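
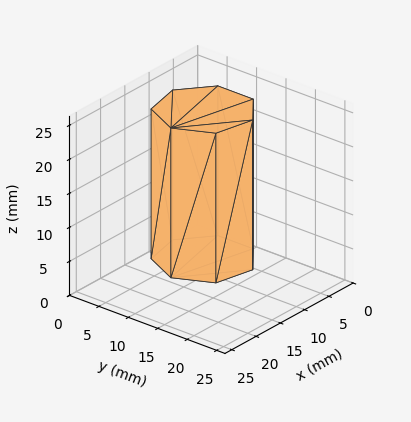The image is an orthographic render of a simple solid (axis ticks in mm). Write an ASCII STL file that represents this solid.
Reading the render: the shape is a regular 7-sided prism (a cylinder approximated with 7 flat sides), circumscribed radius ≈ 7 mm, height ≈ 22 mm (dimensions read to the nearest mm from the axis ticks). For the STL, each face is triangulated and given an outward normal.

solid part
  facet normal 0.0000 0.0000 -1.0000
    outer loop
      vertex 5.4 13.8 0.0
      vertex 11.4 12.5 0.0
      vertex 14.0 7.0 0.0
    endloop
  endfacet
  facet normal 0.0000 0.0000 -1.0000
    outer loop
      vertex 0.7 10.0 0.0
      vertex 5.4 13.8 0.0
      vertex 14.0 7.0 0.0
    endloop
  endfacet
  facet normal 0.0000 0.0000 -1.0000
    outer loop
      vertex 0.7 4.0 0.0
      vertex 0.7 10.0 0.0
      vertex 14.0 7.0 0.0
    endloop
  endfacet
  facet normal 0.0000 0.0000 -1.0000
    outer loop
      vertex 5.4 0.2 0.0
      vertex 0.7 4.0 0.0
      vertex 14.0 7.0 0.0
    endloop
  endfacet
  facet normal 0.0000 0.0000 -1.0000
    outer loop
      vertex 11.4 1.5 0.0
      vertex 5.4 0.2 0.0
      vertex 14.0 7.0 0.0
    endloop
  endfacet
  facet normal 0.0000 0.0000 1.0000
    outer loop
      vertex 14.0 7.0 22.0
      vertex 11.4 12.5 22.0
      vertex 5.4 13.8 22.0
    endloop
  endfacet
  facet normal 0.0000 0.0000 1.0000
    outer loop
      vertex 14.0 7.0 22.0
      vertex 5.4 13.8 22.0
      vertex 0.7 10.0 22.0
    endloop
  endfacet
  facet normal 0.0000 0.0000 1.0000
    outer loop
      vertex 14.0 7.0 22.0
      vertex 0.7 10.0 22.0
      vertex 0.7 4.0 22.0
    endloop
  endfacet
  facet normal 0.0000 0.0000 1.0000
    outer loop
      vertex 14.0 7.0 22.0
      vertex 0.7 4.0 22.0
      vertex 5.4 0.2 22.0
    endloop
  endfacet
  facet normal 0.0000 0.0000 1.0000
    outer loop
      vertex 14.0 7.0 22.0
      vertex 5.4 0.2 22.0
      vertex 11.4 1.5 22.0
    endloop
  endfacet
  facet normal 0.9041 0.4274 0.0000
    outer loop
      vertex 14.0 7.0 0.0
      vertex 11.4 12.5 0.0
      vertex 11.4 12.5 22.0
    endloop
  endfacet
  facet normal 0.9041 0.4274 0.0000
    outer loop
      vertex 14.0 7.0 0.0
      vertex 11.4 12.5 22.0
      vertex 14.0 7.0 22.0
    endloop
  endfacet
  facet normal 0.2118 0.9773 0.0000
    outer loop
      vertex 11.4 12.5 0.0
      vertex 5.4 13.8 0.0
      vertex 5.4 13.8 22.0
    endloop
  endfacet
  facet normal 0.2118 0.9773 0.0000
    outer loop
      vertex 11.4 12.5 0.0
      vertex 5.4 13.8 22.0
      vertex 11.4 12.5 22.0
    endloop
  endfacet
  facet normal -0.6287 0.7776 0.0000
    outer loop
      vertex 5.4 13.8 0.0
      vertex 0.7 10.0 0.0
      vertex 0.7 10.0 22.0
    endloop
  endfacet
  facet normal -0.6287 0.7776 0.0000
    outer loop
      vertex 5.4 13.8 0.0
      vertex 0.7 10.0 22.0
      vertex 5.4 13.8 22.0
    endloop
  endfacet
  facet normal -1.0000 0.0000 0.0000
    outer loop
      vertex 0.7 10.0 0.0
      vertex 0.7 4.0 0.0
      vertex 0.7 4.0 22.0
    endloop
  endfacet
  facet normal -1.0000 0.0000 0.0000
    outer loop
      vertex 0.7 10.0 0.0
      vertex 0.7 4.0 22.0
      vertex 0.7 10.0 22.0
    endloop
  endfacet
  facet normal -0.6287 -0.7776 0.0000
    outer loop
      vertex 0.7 4.0 0.0
      vertex 5.4 0.2 0.0
      vertex 5.4 0.2 22.0
    endloop
  endfacet
  facet normal -0.6287 -0.7776 0.0000
    outer loop
      vertex 0.7 4.0 0.0
      vertex 5.4 0.2 22.0
      vertex 0.7 4.0 22.0
    endloop
  endfacet
  facet normal 0.2118 -0.9773 0.0000
    outer loop
      vertex 5.4 0.2 0.0
      vertex 11.4 1.5 0.0
      vertex 11.4 1.5 22.0
    endloop
  endfacet
  facet normal 0.2118 -0.9773 0.0000
    outer loop
      vertex 5.4 0.2 0.0
      vertex 11.4 1.5 22.0
      vertex 5.4 0.2 22.0
    endloop
  endfacet
  facet normal 0.9041 -0.4274 0.0000
    outer loop
      vertex 11.4 1.5 0.0
      vertex 14.0 7.0 0.0
      vertex 14.0 7.0 22.0
    endloop
  endfacet
  facet normal 0.9041 -0.4274 0.0000
    outer loop
      vertex 11.4 1.5 0.0
      vertex 14.0 7.0 22.0
      vertex 11.4 1.5 22.0
    endloop
  endfacet
endsolid part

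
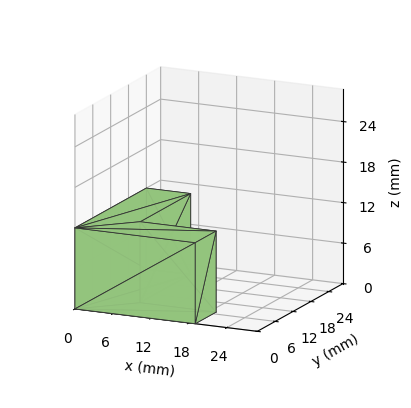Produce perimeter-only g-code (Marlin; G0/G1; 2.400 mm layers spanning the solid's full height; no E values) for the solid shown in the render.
Reading the render: the shape is an L-shaped prism: outer 19 × 24 mm, arm thicknesses ≈ 7 mm (horizontal) and 7 mm (vertical), extruded 12 mm in z (dimensions read to the nearest mm from the axis ticks). For the g-code, the solid's height is divided into equal slices at the stated Δz and each level perimeter traced with G1 moves after a G0 lift.

; perimeter-only toolpath
G21 ; units = mm
G90 ; absolute positioning
G28 ; home
; layer 1
G0 Z2.400
G0 X0.000 Y0.000
G1 X19.000 Y0.000
G1 X19.000 Y7.000
G1 X7.000 Y7.000
G1 X7.000 Y24.000
G1 X0.000 Y24.000
G1 X0.000 Y0.000
; layer 2
G0 Z4.800
G0 X0.000 Y0.000
G1 X19.000 Y0.000
G1 X19.000 Y7.000
G1 X7.000 Y7.000
G1 X7.000 Y24.000
G1 X0.000 Y24.000
G1 X0.000 Y0.000
; layer 3
G0 Z7.200
G0 X0.000 Y0.000
G1 X19.000 Y0.000
G1 X19.000 Y7.000
G1 X7.000 Y7.000
G1 X7.000 Y24.000
G1 X0.000 Y24.000
G1 X0.000 Y0.000
; layer 4
G0 Z9.600
G0 X0.000 Y0.000
G1 X19.000 Y0.000
G1 X19.000 Y7.000
G1 X7.000 Y7.000
G1 X7.000 Y24.000
G1 X0.000 Y24.000
G1 X0.000 Y0.000
; layer 5
G0 Z12.000
G0 X0.000 Y0.000
G1 X19.000 Y0.000
G1 X19.000 Y7.000
G1 X7.000 Y7.000
G1 X7.000 Y24.000
G1 X0.000 Y24.000
G1 X0.000 Y0.000
M2 ; end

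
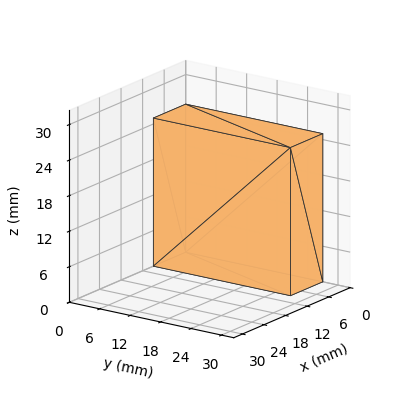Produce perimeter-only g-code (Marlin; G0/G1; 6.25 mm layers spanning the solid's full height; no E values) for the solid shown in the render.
Reading the render: the shape is a rectangular box, roughly 9 × 27 mm footprint and 25 mm tall (dimensions read to the nearest mm from the axis ticks). For the g-code, the solid's height is divided into equal slices at the stated Δz and each level perimeter traced with G1 moves after a G0 lift.

; perimeter-only toolpath
G21 ; units = mm
G90 ; absolute positioning
G28 ; home
; layer 1
G0 Z6.25
G0 X0.00 Y0.00
G1 X9.00 Y0.00
G1 X9.00 Y27.00
G1 X0.00 Y27.00
G1 X0.00 Y0.00
; layer 2
G0 Z12.50
G0 X0.00 Y0.00
G1 X9.00 Y0.00
G1 X9.00 Y27.00
G1 X0.00 Y27.00
G1 X0.00 Y0.00
; layer 3
G0 Z18.75
G0 X0.00 Y0.00
G1 X9.00 Y0.00
G1 X9.00 Y27.00
G1 X0.00 Y27.00
G1 X0.00 Y0.00
; layer 4
G0 Z25.00
G0 X0.00 Y0.00
G1 X9.00 Y0.00
G1 X9.00 Y27.00
G1 X0.00 Y27.00
G1 X0.00 Y0.00
M2 ; end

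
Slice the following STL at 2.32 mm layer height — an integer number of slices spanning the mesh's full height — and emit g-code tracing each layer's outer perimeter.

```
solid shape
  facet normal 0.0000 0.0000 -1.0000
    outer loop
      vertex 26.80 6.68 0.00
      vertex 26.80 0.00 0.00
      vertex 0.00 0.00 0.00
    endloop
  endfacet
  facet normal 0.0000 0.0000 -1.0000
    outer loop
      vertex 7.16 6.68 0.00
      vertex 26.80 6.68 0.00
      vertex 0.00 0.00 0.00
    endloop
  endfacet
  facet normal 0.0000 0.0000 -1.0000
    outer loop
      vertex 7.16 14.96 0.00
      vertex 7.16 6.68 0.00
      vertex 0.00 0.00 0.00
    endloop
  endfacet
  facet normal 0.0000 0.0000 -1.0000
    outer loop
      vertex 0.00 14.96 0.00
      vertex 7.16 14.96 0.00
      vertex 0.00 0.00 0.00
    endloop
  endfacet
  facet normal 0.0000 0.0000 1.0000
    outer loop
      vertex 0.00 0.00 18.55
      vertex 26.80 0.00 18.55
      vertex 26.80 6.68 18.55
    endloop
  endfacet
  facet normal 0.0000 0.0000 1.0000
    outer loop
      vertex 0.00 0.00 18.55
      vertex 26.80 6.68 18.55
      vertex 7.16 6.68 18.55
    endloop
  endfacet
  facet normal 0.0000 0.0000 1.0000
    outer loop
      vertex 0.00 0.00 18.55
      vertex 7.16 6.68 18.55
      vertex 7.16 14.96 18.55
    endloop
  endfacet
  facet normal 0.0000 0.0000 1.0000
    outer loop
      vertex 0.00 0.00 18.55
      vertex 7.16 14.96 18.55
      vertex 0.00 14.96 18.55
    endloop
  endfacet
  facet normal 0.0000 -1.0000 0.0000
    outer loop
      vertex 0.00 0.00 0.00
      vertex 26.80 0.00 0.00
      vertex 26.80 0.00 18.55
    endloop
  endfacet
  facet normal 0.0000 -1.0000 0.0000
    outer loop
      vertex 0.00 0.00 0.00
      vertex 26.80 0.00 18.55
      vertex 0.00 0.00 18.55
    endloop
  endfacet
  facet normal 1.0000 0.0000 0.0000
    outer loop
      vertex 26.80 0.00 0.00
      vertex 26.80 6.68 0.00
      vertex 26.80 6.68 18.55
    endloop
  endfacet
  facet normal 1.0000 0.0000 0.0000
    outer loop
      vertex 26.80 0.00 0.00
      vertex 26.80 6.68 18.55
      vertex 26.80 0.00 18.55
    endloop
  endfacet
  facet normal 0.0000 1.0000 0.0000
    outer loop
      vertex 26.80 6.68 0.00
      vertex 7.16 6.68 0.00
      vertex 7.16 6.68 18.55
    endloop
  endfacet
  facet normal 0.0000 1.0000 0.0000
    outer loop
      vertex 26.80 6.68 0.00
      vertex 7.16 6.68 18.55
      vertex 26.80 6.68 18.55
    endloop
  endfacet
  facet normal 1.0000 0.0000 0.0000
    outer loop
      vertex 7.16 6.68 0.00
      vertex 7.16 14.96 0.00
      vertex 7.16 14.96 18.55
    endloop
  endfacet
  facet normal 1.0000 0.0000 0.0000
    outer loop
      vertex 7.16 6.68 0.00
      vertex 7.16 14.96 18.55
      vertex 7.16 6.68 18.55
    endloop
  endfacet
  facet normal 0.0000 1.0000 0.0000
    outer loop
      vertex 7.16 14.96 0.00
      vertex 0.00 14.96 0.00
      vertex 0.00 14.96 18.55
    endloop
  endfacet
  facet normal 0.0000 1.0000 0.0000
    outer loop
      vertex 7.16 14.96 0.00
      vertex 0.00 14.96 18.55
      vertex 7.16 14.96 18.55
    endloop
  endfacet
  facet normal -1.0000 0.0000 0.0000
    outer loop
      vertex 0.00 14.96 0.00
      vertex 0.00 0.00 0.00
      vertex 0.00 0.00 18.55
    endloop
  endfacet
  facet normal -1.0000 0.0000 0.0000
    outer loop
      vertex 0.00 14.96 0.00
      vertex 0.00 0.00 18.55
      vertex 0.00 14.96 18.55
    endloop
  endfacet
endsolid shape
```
; perimeter-only toolpath
G21 ; units = mm
G90 ; absolute positioning
G28 ; home
; layer 1
G0 Z2.32
G0 X0.00 Y0.00
G1 X26.80 Y0.00
G1 X26.80 Y6.68
G1 X7.16 Y6.68
G1 X7.16 Y14.96
G1 X0.00 Y14.96
G1 X0.00 Y0.00
; layer 2
G0 Z4.64
G0 X0.00 Y0.00
G1 X26.80 Y0.00
G1 X26.80 Y6.68
G1 X7.16 Y6.68
G1 X7.16 Y14.96
G1 X0.00 Y14.96
G1 X0.00 Y0.00
; layer 3
G0 Z6.96
G0 X0.00 Y0.00
G1 X26.80 Y0.00
G1 X26.80 Y6.68
G1 X7.16 Y6.68
G1 X7.16 Y14.96
G1 X0.00 Y14.96
G1 X0.00 Y0.00
; layer 4
G0 Z9.28
G0 X0.00 Y0.00
G1 X26.80 Y0.00
G1 X26.80 Y6.68
G1 X7.16 Y6.68
G1 X7.16 Y14.96
G1 X0.00 Y14.96
G1 X0.00 Y0.00
; layer 5
G0 Z11.59
G0 X0.00 Y0.00
G1 X26.80 Y0.00
G1 X26.80 Y6.68
G1 X7.16 Y6.68
G1 X7.16 Y14.96
G1 X0.00 Y14.96
G1 X0.00 Y0.00
; layer 6
G0 Z13.91
G0 X0.00 Y0.00
G1 X26.80 Y0.00
G1 X26.80 Y6.68
G1 X7.16 Y6.68
G1 X7.16 Y14.96
G1 X0.00 Y14.96
G1 X0.00 Y0.00
; layer 7
G0 Z16.23
G0 X0.00 Y0.00
G1 X26.80 Y0.00
G1 X26.80 Y6.68
G1 X7.16 Y6.68
G1 X7.16 Y14.96
G1 X0.00 Y14.96
G1 X0.00 Y0.00
; layer 8
G0 Z18.55
G0 X0.00 Y0.00
G1 X26.80 Y0.00
G1 X26.80 Y6.68
G1 X7.16 Y6.68
G1 X7.16 Y14.96
G1 X0.00 Y14.96
G1 X0.00 Y0.00
M2 ; end

The solid is an L-shaped prism: outer 26.8 × 15 mm, arm thicknesses ≈ 6.68 mm (horizontal) and 7.16 mm (vertical), extruded 18.6 mm in z. Slicing at Δz = 2.32 mm — 8 equal slices spanning the solid's height, so layer i sits at z = i·h/8 — gives 8 non-empty perimeters. Each is a 6-segment closed polygon; G0 lifts to the layer z and rapids to the start vertex, then G1 traces the edges.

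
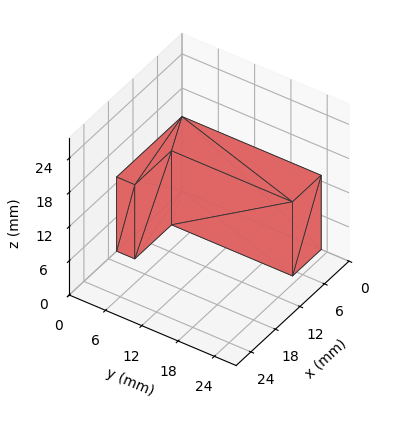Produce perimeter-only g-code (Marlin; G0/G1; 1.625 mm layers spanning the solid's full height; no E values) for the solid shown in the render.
Reading the render: the shape is an L-shaped prism: outer 16 × 23 mm, arm thicknesses ≈ 3 mm (horizontal) and 7 mm (vertical), extruded 13 mm in z (dimensions read to the nearest mm from the axis ticks). For the g-code, the solid's height is divided into equal slices at the stated Δz and each level perimeter traced with G1 moves after a G0 lift.

; perimeter-only toolpath
G21 ; units = mm
G90 ; absolute positioning
G28 ; home
; layer 1
G0 Z1.625
G0 X0.000 Y0.000
G1 X16.000 Y0.000
G1 X16.000 Y3.000
G1 X7.000 Y3.000
G1 X7.000 Y23.000
G1 X0.000 Y23.000
G1 X0.000 Y0.000
; layer 2
G0 Z3.250
G0 X0.000 Y0.000
G1 X16.000 Y0.000
G1 X16.000 Y3.000
G1 X7.000 Y3.000
G1 X7.000 Y23.000
G1 X0.000 Y23.000
G1 X0.000 Y0.000
; layer 3
G0 Z4.875
G0 X0.000 Y0.000
G1 X16.000 Y0.000
G1 X16.000 Y3.000
G1 X7.000 Y3.000
G1 X7.000 Y23.000
G1 X0.000 Y23.000
G1 X0.000 Y0.000
; layer 4
G0 Z6.500
G0 X0.000 Y0.000
G1 X16.000 Y0.000
G1 X16.000 Y3.000
G1 X7.000 Y3.000
G1 X7.000 Y23.000
G1 X0.000 Y23.000
G1 X0.000 Y0.000
; layer 5
G0 Z8.125
G0 X0.000 Y0.000
G1 X16.000 Y0.000
G1 X16.000 Y3.000
G1 X7.000 Y3.000
G1 X7.000 Y23.000
G1 X0.000 Y23.000
G1 X0.000 Y0.000
; layer 6
G0 Z9.750
G0 X0.000 Y0.000
G1 X16.000 Y0.000
G1 X16.000 Y3.000
G1 X7.000 Y3.000
G1 X7.000 Y23.000
G1 X0.000 Y23.000
G1 X0.000 Y0.000
; layer 7
G0 Z11.375
G0 X0.000 Y0.000
G1 X16.000 Y0.000
G1 X16.000 Y3.000
G1 X7.000 Y3.000
G1 X7.000 Y23.000
G1 X0.000 Y23.000
G1 X0.000 Y0.000
; layer 8
G0 Z13.000
G0 X0.000 Y0.000
G1 X16.000 Y0.000
G1 X16.000 Y3.000
G1 X7.000 Y3.000
G1 X7.000 Y23.000
G1 X0.000 Y23.000
G1 X0.000 Y0.000
M2 ; end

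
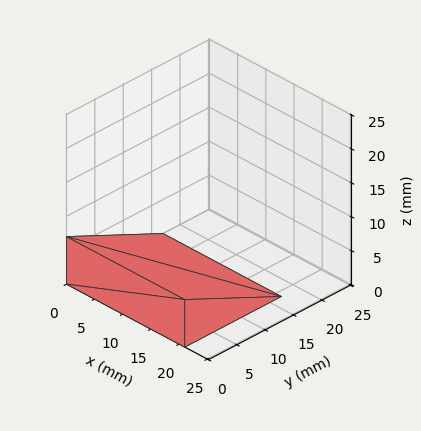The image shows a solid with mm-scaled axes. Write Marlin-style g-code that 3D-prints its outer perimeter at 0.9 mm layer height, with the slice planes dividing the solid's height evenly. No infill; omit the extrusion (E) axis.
Reading the render: the shape is a wedge (ramp): 21 × 17 mm base, rising to 7 mm along the y=0 edge and sloping linearly to z=0 at y=17 (dimensions read to the nearest mm from the axis ticks). For the g-code, the solid's height is divided into equal slices at the stated Δz and each level perimeter traced with G1 moves after a G0 lift.

; perimeter-only toolpath
G21 ; units = mm
G90 ; absolute positioning
G28 ; home
; layer 1
G0 Z0.9
G0 X0.0 Y0.0
G1 X21.0 Y0.0
G1 X21.0 Y14.9
G1 X0.0 Y14.9
G1 X0.0 Y0.0
; layer 2
G0 Z1.8
G0 X0.0 Y0.0
G1 X21.0 Y0.0
G1 X21.0 Y12.8
G1 X0.0 Y12.8
G1 X0.0 Y0.0
; layer 3
G0 Z2.6
G0 X0.0 Y0.0
G1 X21.0 Y0.0
G1 X21.0 Y10.6
G1 X0.0 Y10.6
G1 X0.0 Y0.0
; layer 4
G0 Z3.5
G0 X0.0 Y0.0
G1 X21.0 Y0.0
G1 X21.0 Y8.5
G1 X0.0 Y8.5
G1 X0.0 Y0.0
; layer 5
G0 Z4.4
G0 X0.0 Y0.0
G1 X21.0 Y0.0
G1 X21.0 Y6.4
G1 X0.0 Y6.4
G1 X0.0 Y0.0
; layer 6
G0 Z5.2
G0 X0.0 Y0.0
G1 X21.0 Y0.0
G1 X21.0 Y4.2
G1 X0.0 Y4.2
G1 X0.0 Y0.0
; layer 7
G0 Z6.1
G0 X0.0 Y0.0
G1 X21.0 Y0.0
G1 X21.0 Y2.1
G1 X0.0 Y2.1
G1 X0.0 Y0.0
M2 ; end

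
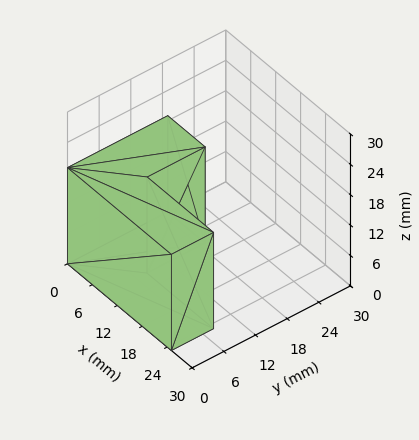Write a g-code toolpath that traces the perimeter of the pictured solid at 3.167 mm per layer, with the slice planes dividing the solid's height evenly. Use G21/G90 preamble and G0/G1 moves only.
Reading the render: the shape is an L-shaped prism: outer 25 × 19 mm, arm thicknesses ≈ 8 mm (horizontal) and 9 mm (vertical), extruded 19 mm in z (dimensions read to the nearest mm from the axis ticks). For the g-code, the solid's height is divided into equal slices at the stated Δz and each level perimeter traced with G1 moves after a G0 lift.

; perimeter-only toolpath
G21 ; units = mm
G90 ; absolute positioning
G28 ; home
; layer 1
G0 Z3.167
G0 X0.000 Y0.000
G1 X25.000 Y0.000
G1 X25.000 Y8.000
G1 X9.000 Y8.000
G1 X9.000 Y19.000
G1 X0.000 Y19.000
G1 X0.000 Y0.000
; layer 2
G0 Z6.333
G0 X0.000 Y0.000
G1 X25.000 Y0.000
G1 X25.000 Y8.000
G1 X9.000 Y8.000
G1 X9.000 Y19.000
G1 X0.000 Y19.000
G1 X0.000 Y0.000
; layer 3
G0 Z9.500
G0 X0.000 Y0.000
G1 X25.000 Y0.000
G1 X25.000 Y8.000
G1 X9.000 Y8.000
G1 X9.000 Y19.000
G1 X0.000 Y19.000
G1 X0.000 Y0.000
; layer 4
G0 Z12.667
G0 X0.000 Y0.000
G1 X25.000 Y0.000
G1 X25.000 Y8.000
G1 X9.000 Y8.000
G1 X9.000 Y19.000
G1 X0.000 Y19.000
G1 X0.000 Y0.000
; layer 5
G0 Z15.833
G0 X0.000 Y0.000
G1 X25.000 Y0.000
G1 X25.000 Y8.000
G1 X9.000 Y8.000
G1 X9.000 Y19.000
G1 X0.000 Y19.000
G1 X0.000 Y0.000
; layer 6
G0 Z19.000
G0 X0.000 Y0.000
G1 X25.000 Y0.000
G1 X25.000 Y8.000
G1 X9.000 Y8.000
G1 X9.000 Y19.000
G1 X0.000 Y19.000
G1 X0.000 Y0.000
M2 ; end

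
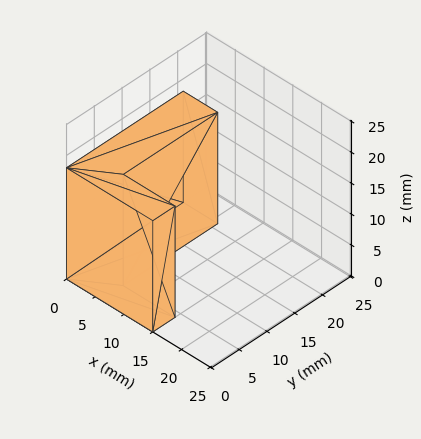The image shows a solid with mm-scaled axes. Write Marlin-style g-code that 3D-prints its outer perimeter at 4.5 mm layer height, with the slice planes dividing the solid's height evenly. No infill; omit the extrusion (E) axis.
Reading the render: the shape is an L-shaped prism: outer 15 × 21 mm, arm thicknesses ≈ 4 mm (horizontal) and 6 mm (vertical), extruded 18 mm in z (dimensions read to the nearest mm from the axis ticks). For the g-code, the solid's height is divided into equal slices at the stated Δz and each level perimeter traced with G1 moves after a G0 lift.

; perimeter-only toolpath
G21 ; units = mm
G90 ; absolute positioning
G28 ; home
; layer 1
G0 Z4.5
G0 X0.0 Y0.0
G1 X15.0 Y0.0
G1 X15.0 Y4.0
G1 X6.0 Y4.0
G1 X6.0 Y21.0
G1 X0.0 Y21.0
G1 X0.0 Y0.0
; layer 2
G0 Z9.0
G0 X0.0 Y0.0
G1 X15.0 Y0.0
G1 X15.0 Y4.0
G1 X6.0 Y4.0
G1 X6.0 Y21.0
G1 X0.0 Y21.0
G1 X0.0 Y0.0
; layer 3
G0 Z13.5
G0 X0.0 Y0.0
G1 X15.0 Y0.0
G1 X15.0 Y4.0
G1 X6.0 Y4.0
G1 X6.0 Y21.0
G1 X0.0 Y21.0
G1 X0.0 Y0.0
; layer 4
G0 Z18.0
G0 X0.0 Y0.0
G1 X15.0 Y0.0
G1 X15.0 Y4.0
G1 X6.0 Y4.0
G1 X6.0 Y21.0
G1 X0.0 Y21.0
G1 X0.0 Y0.0
M2 ; end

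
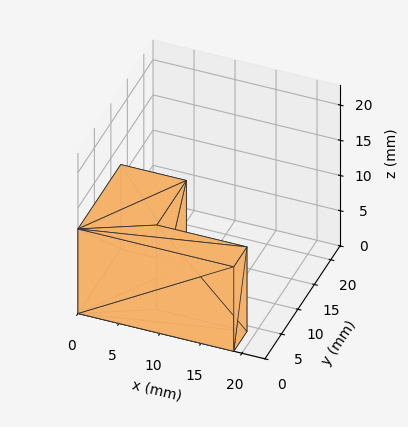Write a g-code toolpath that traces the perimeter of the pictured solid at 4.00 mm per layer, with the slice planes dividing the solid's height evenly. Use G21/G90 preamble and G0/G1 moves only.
Reading the render: the shape is an L-shaped prism: outer 19 × 13 mm, arm thicknesses ≈ 4 mm (horizontal) and 8 mm (vertical), extruded 12 mm in z (dimensions read to the nearest mm from the axis ticks). For the g-code, the solid's height is divided into equal slices at the stated Δz and each level perimeter traced with G1 moves after a G0 lift.

; perimeter-only toolpath
G21 ; units = mm
G90 ; absolute positioning
G28 ; home
; layer 1
G0 Z4.00
G0 X0.00 Y0.00
G1 X19.00 Y0.00
G1 X19.00 Y4.00
G1 X8.00 Y4.00
G1 X8.00 Y13.00
G1 X0.00 Y13.00
G1 X0.00 Y0.00
; layer 2
G0 Z8.00
G0 X0.00 Y0.00
G1 X19.00 Y0.00
G1 X19.00 Y4.00
G1 X8.00 Y4.00
G1 X8.00 Y13.00
G1 X0.00 Y13.00
G1 X0.00 Y0.00
; layer 3
G0 Z12.00
G0 X0.00 Y0.00
G1 X19.00 Y0.00
G1 X19.00 Y4.00
G1 X8.00 Y4.00
G1 X8.00 Y13.00
G1 X0.00 Y13.00
G1 X0.00 Y0.00
M2 ; end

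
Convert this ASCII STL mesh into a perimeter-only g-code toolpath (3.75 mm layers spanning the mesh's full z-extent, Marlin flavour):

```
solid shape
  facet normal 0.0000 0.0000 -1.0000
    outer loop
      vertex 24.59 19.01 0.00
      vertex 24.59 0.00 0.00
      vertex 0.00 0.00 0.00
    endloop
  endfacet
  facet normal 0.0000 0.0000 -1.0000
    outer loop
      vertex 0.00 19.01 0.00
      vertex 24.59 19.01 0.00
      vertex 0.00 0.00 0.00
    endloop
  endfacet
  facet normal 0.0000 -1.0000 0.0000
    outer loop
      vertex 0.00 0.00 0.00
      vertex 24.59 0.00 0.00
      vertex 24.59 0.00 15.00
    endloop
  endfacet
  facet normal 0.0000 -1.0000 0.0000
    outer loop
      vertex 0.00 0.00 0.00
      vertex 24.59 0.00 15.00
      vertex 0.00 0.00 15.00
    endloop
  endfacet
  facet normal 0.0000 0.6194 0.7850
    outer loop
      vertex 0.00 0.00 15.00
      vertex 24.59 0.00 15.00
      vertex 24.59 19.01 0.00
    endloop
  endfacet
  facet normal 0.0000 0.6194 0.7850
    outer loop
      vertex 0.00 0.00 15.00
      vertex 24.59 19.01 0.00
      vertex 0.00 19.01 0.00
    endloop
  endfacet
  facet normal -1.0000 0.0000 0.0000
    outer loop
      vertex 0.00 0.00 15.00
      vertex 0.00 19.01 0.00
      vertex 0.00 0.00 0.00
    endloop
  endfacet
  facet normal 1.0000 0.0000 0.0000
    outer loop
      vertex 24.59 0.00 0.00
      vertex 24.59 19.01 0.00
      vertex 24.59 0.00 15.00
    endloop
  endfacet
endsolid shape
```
; perimeter-only toolpath
G21 ; units = mm
G90 ; absolute positioning
G28 ; home
; layer 1
G0 Z3.75
G0 X0.00 Y0.00
G1 X24.59 Y0.00
G1 X24.59 Y14.26
G1 X0.00 Y14.26
G1 X0.00 Y0.00
; layer 2
G0 Z7.50
G0 X0.00 Y0.00
G1 X24.59 Y0.00
G1 X24.59 Y9.51
G1 X0.00 Y9.51
G1 X0.00 Y0.00
; layer 3
G0 Z11.25
G0 X0.00 Y0.00
G1 X24.59 Y0.00
G1 X24.59 Y4.75
G1 X0.00 Y4.75
G1 X0.00 Y0.00
M2 ; end

The solid is a wedge (ramp): 24.6 × 19 mm base, rising to 15 mm along the y=0 edge and sloping linearly to z=0 at y=19. Slicing at Δz = 3.75 mm — 4 equal slices spanning the solid's height, so layer i sits at z = i·h/4 — gives 3 non-empty perimeters. Each is a 4-segment closed polygon; G0 lifts to the layer z and rapids to the start vertex, then G1 traces the edges. The cross-section shrinks linearly with z (the slice at the apex is degenerate and omitted).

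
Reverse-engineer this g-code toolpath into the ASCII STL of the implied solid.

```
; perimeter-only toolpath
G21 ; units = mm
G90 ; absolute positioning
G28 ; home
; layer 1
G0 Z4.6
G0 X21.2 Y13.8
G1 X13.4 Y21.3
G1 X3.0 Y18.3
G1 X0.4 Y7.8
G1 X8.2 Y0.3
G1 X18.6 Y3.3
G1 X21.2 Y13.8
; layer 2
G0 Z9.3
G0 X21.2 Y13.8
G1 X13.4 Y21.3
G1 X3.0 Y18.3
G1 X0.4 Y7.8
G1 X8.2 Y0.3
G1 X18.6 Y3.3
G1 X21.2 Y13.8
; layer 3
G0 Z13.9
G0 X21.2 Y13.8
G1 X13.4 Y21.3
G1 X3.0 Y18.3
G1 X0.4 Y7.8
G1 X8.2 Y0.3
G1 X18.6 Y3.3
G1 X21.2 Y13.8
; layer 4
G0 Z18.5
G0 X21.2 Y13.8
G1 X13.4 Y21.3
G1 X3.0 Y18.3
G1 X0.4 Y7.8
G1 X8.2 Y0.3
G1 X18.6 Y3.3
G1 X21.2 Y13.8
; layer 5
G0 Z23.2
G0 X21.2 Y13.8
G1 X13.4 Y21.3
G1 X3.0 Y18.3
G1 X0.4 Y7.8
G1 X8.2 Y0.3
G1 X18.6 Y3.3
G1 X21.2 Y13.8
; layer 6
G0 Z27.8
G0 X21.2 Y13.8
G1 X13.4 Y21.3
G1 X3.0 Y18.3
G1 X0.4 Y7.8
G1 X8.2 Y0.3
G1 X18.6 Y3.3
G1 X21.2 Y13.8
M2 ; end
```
solid part
  facet normal 0.0000 0.0000 -1.0000
    outer loop
      vertex 3.0 18.3 0.0
      vertex 13.4 21.3 0.0
      vertex 21.2 13.8 0.0
    endloop
  endfacet
  facet normal 0.0000 0.0000 -1.0000
    outer loop
      vertex 0.4 7.8 0.0
      vertex 3.0 18.3 0.0
      vertex 21.2 13.8 0.0
    endloop
  endfacet
  facet normal 0.0000 0.0000 -1.0000
    outer loop
      vertex 8.2 0.3 0.0
      vertex 0.4 7.8 0.0
      vertex 21.2 13.8 0.0
    endloop
  endfacet
  facet normal 0.0000 0.0000 -1.0000
    outer loop
      vertex 18.6 3.3 0.0
      vertex 8.2 0.3 0.0
      vertex 21.2 13.8 0.0
    endloop
  endfacet
  facet normal 0.0000 0.0000 1.0000
    outer loop
      vertex 21.2 13.8 27.8
      vertex 13.4 21.3 27.8
      vertex 3.0 18.3 27.8
    endloop
  endfacet
  facet normal 0.0000 0.0000 1.0000
    outer loop
      vertex 21.2 13.8 27.8
      vertex 3.0 18.3 27.8
      vertex 0.4 7.8 27.8
    endloop
  endfacet
  facet normal 0.0000 0.0000 1.0000
    outer loop
      vertex 21.2 13.8 27.8
      vertex 0.4 7.8 27.8
      vertex 8.2 0.3 27.8
    endloop
  endfacet
  facet normal 0.0000 0.0000 1.0000
    outer loop
      vertex 21.2 13.8 27.8
      vertex 8.2 0.3 27.8
      vertex 18.6 3.3 27.8
    endloop
  endfacet
  facet normal 0.6931 0.7208 0.0000
    outer loop
      vertex 21.2 13.8 0.0
      vertex 13.4 21.3 0.0
      vertex 13.4 21.3 27.8
    endloop
  endfacet
  facet normal 0.6931 0.7208 0.0000
    outer loop
      vertex 21.2 13.8 0.0
      vertex 13.4 21.3 27.8
      vertex 21.2 13.8 27.8
    endloop
  endfacet
  facet normal -0.2772 0.9608 0.0000
    outer loop
      vertex 13.4 21.3 0.0
      vertex 3.0 18.3 0.0
      vertex 3.0 18.3 27.8
    endloop
  endfacet
  facet normal -0.2772 0.9608 0.0000
    outer loop
      vertex 13.4 21.3 0.0
      vertex 3.0 18.3 27.8
      vertex 13.4 21.3 27.8
    endloop
  endfacet
  facet normal -0.9707 0.2404 0.0000
    outer loop
      vertex 3.0 18.3 0.0
      vertex 0.4 7.8 0.0
      vertex 0.4 7.8 27.8
    endloop
  endfacet
  facet normal -0.9707 0.2404 0.0000
    outer loop
      vertex 3.0 18.3 0.0
      vertex 0.4 7.8 27.8
      vertex 3.0 18.3 27.8
    endloop
  endfacet
  facet normal -0.6931 -0.7208 0.0000
    outer loop
      vertex 0.4 7.8 0.0
      vertex 8.2 0.3 0.0
      vertex 8.2 0.3 27.8
    endloop
  endfacet
  facet normal -0.6931 -0.7208 0.0000
    outer loop
      vertex 0.4 7.8 0.0
      vertex 8.2 0.3 27.8
      vertex 0.4 7.8 27.8
    endloop
  endfacet
  facet normal 0.2772 -0.9608 0.0000
    outer loop
      vertex 8.2 0.3 0.0
      vertex 18.6 3.3 0.0
      vertex 18.6 3.3 27.8
    endloop
  endfacet
  facet normal 0.2772 -0.9608 0.0000
    outer loop
      vertex 8.2 0.3 0.0
      vertex 18.6 3.3 27.8
      vertex 8.2 0.3 27.8
    endloop
  endfacet
  facet normal 0.9707 -0.2404 0.0000
    outer loop
      vertex 18.6 3.3 0.0
      vertex 21.2 13.8 0.0
      vertex 21.2 13.8 27.8
    endloop
  endfacet
  facet normal 0.9707 -0.2404 0.0000
    outer loop
      vertex 18.6 3.3 0.0
      vertex 21.2 13.8 27.8
      vertex 18.6 3.3 27.8
    endloop
  endfacet
endsolid part

The G0 Z moves step by Δz≈4.6 mm. Every layer's G1 loop is the same polygon, so the solid is a straight extrusion of it from z=0 to z≈27.8. Closing with flat bottom and top caps and triangulating gives 20 facets — a regular 6-sided prism (a cylinder approximated with 6 flat sides), circumscribed radius ≈ 10.8 mm, height ≈ 27.8 mm.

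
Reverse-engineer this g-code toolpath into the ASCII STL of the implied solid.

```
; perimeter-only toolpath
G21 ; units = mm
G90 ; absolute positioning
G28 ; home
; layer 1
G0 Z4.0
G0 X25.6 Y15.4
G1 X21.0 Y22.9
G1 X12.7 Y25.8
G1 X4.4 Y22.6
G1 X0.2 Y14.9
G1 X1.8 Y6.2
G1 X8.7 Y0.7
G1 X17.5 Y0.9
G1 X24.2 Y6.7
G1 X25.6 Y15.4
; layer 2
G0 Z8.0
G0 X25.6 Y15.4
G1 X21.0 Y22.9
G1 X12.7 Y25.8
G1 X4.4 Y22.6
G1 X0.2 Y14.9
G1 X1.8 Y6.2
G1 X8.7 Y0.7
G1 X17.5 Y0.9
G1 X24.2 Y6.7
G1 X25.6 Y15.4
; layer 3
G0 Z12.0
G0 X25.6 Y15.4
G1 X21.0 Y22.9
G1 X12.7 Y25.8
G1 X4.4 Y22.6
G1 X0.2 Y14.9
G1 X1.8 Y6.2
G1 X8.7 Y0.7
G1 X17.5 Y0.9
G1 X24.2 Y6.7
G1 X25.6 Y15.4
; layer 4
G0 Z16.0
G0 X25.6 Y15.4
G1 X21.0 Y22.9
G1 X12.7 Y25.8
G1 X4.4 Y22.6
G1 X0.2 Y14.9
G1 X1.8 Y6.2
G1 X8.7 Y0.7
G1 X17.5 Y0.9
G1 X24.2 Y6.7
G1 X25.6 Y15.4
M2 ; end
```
solid part
  facet normal 0.0000 0.0000 -1.0000
    outer loop
      vertex 12.7 25.8 0.0
      vertex 21.0 22.9 0.0
      vertex 25.6 15.4 0.0
    endloop
  endfacet
  facet normal 0.0000 0.0000 -1.0000
    outer loop
      vertex 4.4 22.6 0.0
      vertex 12.7 25.8 0.0
      vertex 25.6 15.4 0.0
    endloop
  endfacet
  facet normal 0.0000 0.0000 -1.0000
    outer loop
      vertex 0.2 14.9 0.0
      vertex 4.4 22.6 0.0
      vertex 25.6 15.4 0.0
    endloop
  endfacet
  facet normal 0.0000 0.0000 -1.0000
    outer loop
      vertex 1.8 6.2 0.0
      vertex 0.2 14.9 0.0
      vertex 25.6 15.4 0.0
    endloop
  endfacet
  facet normal 0.0000 0.0000 -1.0000
    outer loop
      vertex 8.7 0.7 0.0
      vertex 1.8 6.2 0.0
      vertex 25.6 15.4 0.0
    endloop
  endfacet
  facet normal 0.0000 0.0000 -1.0000
    outer loop
      vertex 17.5 0.9 0.0
      vertex 8.7 0.7 0.0
      vertex 25.6 15.4 0.0
    endloop
  endfacet
  facet normal 0.0000 0.0000 -1.0000
    outer loop
      vertex 24.2 6.7 0.0
      vertex 17.5 0.9 0.0
      vertex 25.6 15.4 0.0
    endloop
  endfacet
  facet normal 0.0000 0.0000 1.0000
    outer loop
      vertex 25.6 15.4 16.0
      vertex 21.0 22.9 16.0
      vertex 12.7 25.8 16.0
    endloop
  endfacet
  facet normal 0.0000 0.0000 1.0000
    outer loop
      vertex 25.6 15.4 16.0
      vertex 12.7 25.8 16.0
      vertex 4.4 22.6 16.0
    endloop
  endfacet
  facet normal 0.0000 0.0000 1.0000
    outer loop
      vertex 25.6 15.4 16.0
      vertex 4.4 22.6 16.0
      vertex 0.2 14.9 16.0
    endloop
  endfacet
  facet normal 0.0000 0.0000 1.0000
    outer loop
      vertex 25.6 15.4 16.0
      vertex 0.2 14.9 16.0
      vertex 1.8 6.2 16.0
    endloop
  endfacet
  facet normal 0.0000 0.0000 1.0000
    outer loop
      vertex 25.6 15.4 16.0
      vertex 1.8 6.2 16.0
      vertex 8.7 0.7 16.0
    endloop
  endfacet
  facet normal 0.0000 0.0000 1.0000
    outer loop
      vertex 25.6 15.4 16.0
      vertex 8.7 0.7 16.0
      vertex 17.5 0.9 16.0
    endloop
  endfacet
  facet normal 0.0000 0.0000 1.0000
    outer loop
      vertex 25.6 15.4 16.0
      vertex 17.5 0.9 16.0
      vertex 24.2 6.7 16.0
    endloop
  endfacet
  facet normal 0.8524 0.5228 0.0000
    outer loop
      vertex 25.6 15.4 0.0
      vertex 21.0 22.9 0.0
      vertex 21.0 22.9 16.0
    endloop
  endfacet
  facet normal 0.8524 0.5228 0.0000
    outer loop
      vertex 25.6 15.4 0.0
      vertex 21.0 22.9 16.0
      vertex 25.6 15.4 16.0
    endloop
  endfacet
  facet normal 0.3298 0.9440 0.0000
    outer loop
      vertex 21.0 22.9 0.0
      vertex 12.7 25.8 0.0
      vertex 12.7 25.8 16.0
    endloop
  endfacet
  facet normal 0.3298 0.9440 0.0000
    outer loop
      vertex 21.0 22.9 0.0
      vertex 12.7 25.8 16.0
      vertex 21.0 22.9 16.0
    endloop
  endfacet
  facet normal -0.3597 0.9331 0.0000
    outer loop
      vertex 12.7 25.8 0.0
      vertex 4.4 22.6 0.0
      vertex 4.4 22.6 16.0
    endloop
  endfacet
  facet normal -0.3597 0.9331 0.0000
    outer loop
      vertex 12.7 25.8 0.0
      vertex 4.4 22.6 16.0
      vertex 12.7 25.8 16.0
    endloop
  endfacet
  facet normal -0.8779 0.4789 0.0000
    outer loop
      vertex 4.4 22.6 0.0
      vertex 0.2 14.9 0.0
      vertex 0.2 14.9 16.0
    endloop
  endfacet
  facet normal -0.8779 0.4789 0.0000
    outer loop
      vertex 4.4 22.6 0.0
      vertex 0.2 14.9 16.0
      vertex 4.4 22.6 16.0
    endloop
  endfacet
  facet normal -0.9835 -0.1809 0.0000
    outer loop
      vertex 0.2 14.9 0.0
      vertex 1.8 6.2 0.0
      vertex 1.8 6.2 16.0
    endloop
  endfacet
  facet normal -0.9835 -0.1809 0.0000
    outer loop
      vertex 0.2 14.9 0.0
      vertex 1.8 6.2 16.0
      vertex 0.2 14.9 16.0
    endloop
  endfacet
  facet normal -0.6233 -0.7820 0.0000
    outer loop
      vertex 1.8 6.2 0.0
      vertex 8.7 0.7 0.0
      vertex 8.7 0.7 16.0
    endloop
  endfacet
  facet normal -0.6233 -0.7820 0.0000
    outer loop
      vertex 1.8 6.2 0.0
      vertex 8.7 0.7 16.0
      vertex 1.8 6.2 16.0
    endloop
  endfacet
  facet normal 0.0227 -0.9997 0.0000
    outer loop
      vertex 8.7 0.7 0.0
      vertex 17.5 0.9 0.0
      vertex 17.5 0.9 16.0
    endloop
  endfacet
  facet normal 0.0227 -0.9997 0.0000
    outer loop
      vertex 8.7 0.7 0.0
      vertex 17.5 0.9 16.0
      vertex 8.7 0.7 16.0
    endloop
  endfacet
  facet normal 0.6545 -0.7561 0.0000
    outer loop
      vertex 17.5 0.9 0.0
      vertex 24.2 6.7 0.0
      vertex 24.2 6.7 16.0
    endloop
  endfacet
  facet normal 0.6545 -0.7561 0.0000
    outer loop
      vertex 17.5 0.9 0.0
      vertex 24.2 6.7 16.0
      vertex 17.5 0.9 16.0
    endloop
  endfacet
  facet normal 0.9873 -0.1589 0.0000
    outer loop
      vertex 24.2 6.7 0.0
      vertex 25.6 15.4 0.0
      vertex 25.6 15.4 16.0
    endloop
  endfacet
  facet normal 0.9873 -0.1589 0.0000
    outer loop
      vertex 24.2 6.7 0.0
      vertex 25.6 15.4 16.0
      vertex 24.2 6.7 16.0
    endloop
  endfacet
endsolid part

The G0 Z moves step by Δz≈4.0 mm. Every layer's G1 loop is the same polygon, so the solid is a straight extrusion of it from z=0 to z≈16. Closing with flat bottom and top caps and triangulating gives 32 facets — a regular 9-sided prism (a cylinder approximated with 9 flat sides), circumscribed radius ≈ 12.9 mm, height ≈ 16 mm.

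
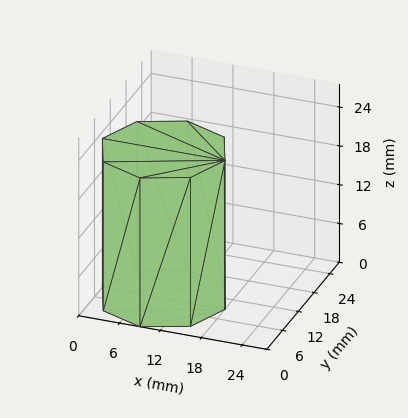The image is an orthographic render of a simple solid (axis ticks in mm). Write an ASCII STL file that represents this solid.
Reading the render: the shape is a regular 8-sided prism (a cylinder approximated with 8 flat sides), circumscribed radius ≈ 9 mm, height ≈ 23 mm (dimensions read to the nearest mm from the axis ticks). For the STL, each face is triangulated and given an outward normal.

solid part
  facet normal 0.0000 0.0000 -1.0000
    outer loop
      vertex 9.0 18.0 0.0
      vertex 15.4 15.4 0.0
      vertex 18.0 9.0 0.0
    endloop
  endfacet
  facet normal 0.0000 0.0000 -1.0000
    outer loop
      vertex 2.6 15.4 0.0
      vertex 9.0 18.0 0.0
      vertex 18.0 9.0 0.0
    endloop
  endfacet
  facet normal 0.0000 0.0000 -1.0000
    outer loop
      vertex 0.0 9.0 0.0
      vertex 2.6 15.4 0.0
      vertex 18.0 9.0 0.0
    endloop
  endfacet
  facet normal 0.0000 0.0000 -1.0000
    outer loop
      vertex 2.6 2.6 0.0
      vertex 0.0 9.0 0.0
      vertex 18.0 9.0 0.0
    endloop
  endfacet
  facet normal 0.0000 0.0000 -1.0000
    outer loop
      vertex 9.0 0.0 0.0
      vertex 2.6 2.6 0.0
      vertex 18.0 9.0 0.0
    endloop
  endfacet
  facet normal 0.0000 0.0000 -1.0000
    outer loop
      vertex 15.4 2.6 0.0
      vertex 9.0 0.0 0.0
      vertex 18.0 9.0 0.0
    endloop
  endfacet
  facet normal 0.0000 0.0000 1.0000
    outer loop
      vertex 18.0 9.0 23.0
      vertex 15.4 15.4 23.0
      vertex 9.0 18.0 23.0
    endloop
  endfacet
  facet normal 0.0000 0.0000 1.0000
    outer loop
      vertex 18.0 9.0 23.0
      vertex 9.0 18.0 23.0
      vertex 2.6 15.4 23.0
    endloop
  endfacet
  facet normal 0.0000 0.0000 1.0000
    outer loop
      vertex 18.0 9.0 23.0
      vertex 2.6 15.4 23.0
      vertex 0.0 9.0 23.0
    endloop
  endfacet
  facet normal 0.0000 0.0000 1.0000
    outer loop
      vertex 18.0 9.0 23.0
      vertex 0.0 9.0 23.0
      vertex 2.6 2.6 23.0
    endloop
  endfacet
  facet normal 0.0000 0.0000 1.0000
    outer loop
      vertex 18.0 9.0 23.0
      vertex 2.6 2.6 23.0
      vertex 9.0 0.0 23.0
    endloop
  endfacet
  facet normal 0.0000 0.0000 1.0000
    outer loop
      vertex 18.0 9.0 23.0
      vertex 9.0 0.0 23.0
      vertex 15.4 2.6 23.0
    endloop
  endfacet
  facet normal 0.9265 0.3764 0.0000
    outer loop
      vertex 18.0 9.0 0.0
      vertex 15.4 15.4 0.0
      vertex 15.4 15.4 23.0
    endloop
  endfacet
  facet normal 0.9265 0.3764 0.0000
    outer loop
      vertex 18.0 9.0 0.0
      vertex 15.4 15.4 23.0
      vertex 18.0 9.0 23.0
    endloop
  endfacet
  facet normal 0.3764 0.9265 0.0000
    outer loop
      vertex 15.4 15.4 0.0
      vertex 9.0 18.0 0.0
      vertex 9.0 18.0 23.0
    endloop
  endfacet
  facet normal 0.3764 0.9265 0.0000
    outer loop
      vertex 15.4 15.4 0.0
      vertex 9.0 18.0 23.0
      vertex 15.4 15.4 23.0
    endloop
  endfacet
  facet normal -0.3764 0.9265 0.0000
    outer loop
      vertex 9.0 18.0 0.0
      vertex 2.6 15.4 0.0
      vertex 2.6 15.4 23.0
    endloop
  endfacet
  facet normal -0.3764 0.9265 0.0000
    outer loop
      vertex 9.0 18.0 0.0
      vertex 2.6 15.4 23.0
      vertex 9.0 18.0 23.0
    endloop
  endfacet
  facet normal -0.9265 0.3764 0.0000
    outer loop
      vertex 2.6 15.4 0.0
      vertex 0.0 9.0 0.0
      vertex 0.0 9.0 23.0
    endloop
  endfacet
  facet normal -0.9265 0.3764 0.0000
    outer loop
      vertex 2.6 15.4 0.0
      vertex 0.0 9.0 23.0
      vertex 2.6 15.4 23.0
    endloop
  endfacet
  facet normal -0.9265 -0.3764 0.0000
    outer loop
      vertex 0.0 9.0 0.0
      vertex 2.6 2.6 0.0
      vertex 2.6 2.6 23.0
    endloop
  endfacet
  facet normal -0.9265 -0.3764 0.0000
    outer loop
      vertex 0.0 9.0 0.0
      vertex 2.6 2.6 23.0
      vertex 0.0 9.0 23.0
    endloop
  endfacet
  facet normal -0.3764 -0.9265 0.0000
    outer loop
      vertex 2.6 2.6 0.0
      vertex 9.0 0.0 0.0
      vertex 9.0 0.0 23.0
    endloop
  endfacet
  facet normal -0.3764 -0.9265 0.0000
    outer loop
      vertex 2.6 2.6 0.0
      vertex 9.0 0.0 23.0
      vertex 2.6 2.6 23.0
    endloop
  endfacet
  facet normal 0.3764 -0.9265 0.0000
    outer loop
      vertex 9.0 0.0 0.0
      vertex 15.4 2.6 0.0
      vertex 15.4 2.6 23.0
    endloop
  endfacet
  facet normal 0.3764 -0.9265 0.0000
    outer loop
      vertex 9.0 0.0 0.0
      vertex 15.4 2.6 23.0
      vertex 9.0 0.0 23.0
    endloop
  endfacet
  facet normal 0.9265 -0.3764 0.0000
    outer loop
      vertex 15.4 2.6 0.0
      vertex 18.0 9.0 0.0
      vertex 18.0 9.0 23.0
    endloop
  endfacet
  facet normal 0.9265 -0.3764 0.0000
    outer loop
      vertex 15.4 2.6 0.0
      vertex 18.0 9.0 23.0
      vertex 15.4 2.6 23.0
    endloop
  endfacet
endsolid part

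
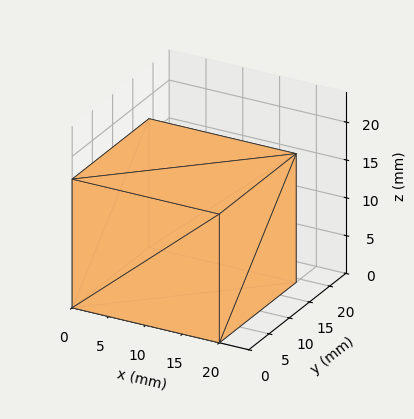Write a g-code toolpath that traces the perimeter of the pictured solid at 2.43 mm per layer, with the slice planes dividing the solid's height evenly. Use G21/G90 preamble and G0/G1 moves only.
Reading the render: the shape is a rectangular box, roughly 20 × 19 mm footprint and 17 mm tall (dimensions read to the nearest mm from the axis ticks). For the g-code, the solid's height is divided into equal slices at the stated Δz and each level perimeter traced with G1 moves after a G0 lift.

; perimeter-only toolpath
G21 ; units = mm
G90 ; absolute positioning
G28 ; home
; layer 1
G0 Z2.43
G0 X0.00 Y0.00
G1 X20.00 Y0.00
G1 X20.00 Y19.00
G1 X0.00 Y19.00
G1 X0.00 Y0.00
; layer 2
G0 Z4.86
G0 X0.00 Y0.00
G1 X20.00 Y0.00
G1 X20.00 Y19.00
G1 X0.00 Y19.00
G1 X0.00 Y0.00
; layer 3
G0 Z7.29
G0 X0.00 Y0.00
G1 X20.00 Y0.00
G1 X20.00 Y19.00
G1 X0.00 Y19.00
G1 X0.00 Y0.00
; layer 4
G0 Z9.71
G0 X0.00 Y0.00
G1 X20.00 Y0.00
G1 X20.00 Y19.00
G1 X0.00 Y19.00
G1 X0.00 Y0.00
; layer 5
G0 Z12.14
G0 X0.00 Y0.00
G1 X20.00 Y0.00
G1 X20.00 Y19.00
G1 X0.00 Y19.00
G1 X0.00 Y0.00
; layer 6
G0 Z14.57
G0 X0.00 Y0.00
G1 X20.00 Y0.00
G1 X20.00 Y19.00
G1 X0.00 Y19.00
G1 X0.00 Y0.00
; layer 7
G0 Z17.00
G0 X0.00 Y0.00
G1 X20.00 Y0.00
G1 X20.00 Y19.00
G1 X0.00 Y19.00
G1 X0.00 Y0.00
M2 ; end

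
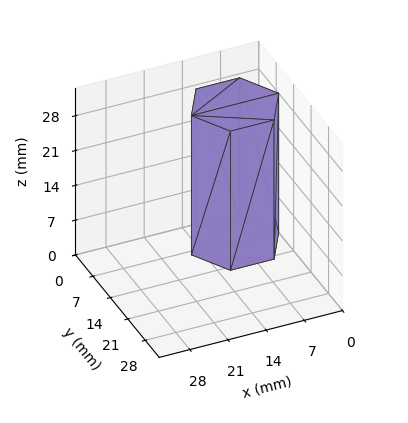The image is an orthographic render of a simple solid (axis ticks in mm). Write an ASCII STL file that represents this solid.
Reading the render: the shape is a regular 6-sided prism (a cylinder approximated with 6 flat sides), circumscribed radius ≈ 8 mm, height ≈ 28 mm (dimensions read to the nearest mm from the axis ticks). For the STL, each face is triangulated and given an outward normal.

solid part
  facet normal 0.0000 0.0000 -1.0000
    outer loop
      vertex 4.0 14.9 0.0
      vertex 12.0 14.9 0.0
      vertex 16.0 8.0 0.0
    endloop
  endfacet
  facet normal 0.0000 0.0000 -1.0000
    outer loop
      vertex 0.0 8.0 0.0
      vertex 4.0 14.9 0.0
      vertex 16.0 8.0 0.0
    endloop
  endfacet
  facet normal 0.0000 0.0000 -1.0000
    outer loop
      vertex 4.0 1.1 0.0
      vertex 0.0 8.0 0.0
      vertex 16.0 8.0 0.0
    endloop
  endfacet
  facet normal 0.0000 0.0000 -1.0000
    outer loop
      vertex 12.0 1.1 0.0
      vertex 4.0 1.1 0.0
      vertex 16.0 8.0 0.0
    endloop
  endfacet
  facet normal 0.0000 0.0000 1.0000
    outer loop
      vertex 16.0 8.0 28.0
      vertex 12.0 14.9 28.0
      vertex 4.0 14.9 28.0
    endloop
  endfacet
  facet normal 0.0000 0.0000 1.0000
    outer loop
      vertex 16.0 8.0 28.0
      vertex 4.0 14.9 28.0
      vertex 0.0 8.0 28.0
    endloop
  endfacet
  facet normal 0.0000 0.0000 1.0000
    outer loop
      vertex 16.0 8.0 28.0
      vertex 0.0 8.0 28.0
      vertex 4.0 1.1 28.0
    endloop
  endfacet
  facet normal 0.0000 0.0000 1.0000
    outer loop
      vertex 16.0 8.0 28.0
      vertex 4.0 1.1 28.0
      vertex 12.0 1.1 28.0
    endloop
  endfacet
  facet normal 0.8651 0.5015 0.0000
    outer loop
      vertex 16.0 8.0 0.0
      vertex 12.0 14.9 0.0
      vertex 12.0 14.9 28.0
    endloop
  endfacet
  facet normal 0.8651 0.5015 0.0000
    outer loop
      vertex 16.0 8.0 0.0
      vertex 12.0 14.9 28.0
      vertex 16.0 8.0 28.0
    endloop
  endfacet
  facet normal 0.0000 1.0000 0.0000
    outer loop
      vertex 12.0 14.9 0.0
      vertex 4.0 14.9 0.0
      vertex 4.0 14.9 28.0
    endloop
  endfacet
  facet normal 0.0000 1.0000 0.0000
    outer loop
      vertex 12.0 14.9 0.0
      vertex 4.0 14.9 28.0
      vertex 12.0 14.9 28.0
    endloop
  endfacet
  facet normal -0.8651 0.5015 0.0000
    outer loop
      vertex 4.0 14.9 0.0
      vertex 0.0 8.0 0.0
      vertex 0.0 8.0 28.0
    endloop
  endfacet
  facet normal -0.8651 0.5015 0.0000
    outer loop
      vertex 4.0 14.9 0.0
      vertex 0.0 8.0 28.0
      vertex 4.0 14.9 28.0
    endloop
  endfacet
  facet normal -0.8651 -0.5015 0.0000
    outer loop
      vertex 0.0 8.0 0.0
      vertex 4.0 1.1 0.0
      vertex 4.0 1.1 28.0
    endloop
  endfacet
  facet normal -0.8651 -0.5015 0.0000
    outer loop
      vertex 0.0 8.0 0.0
      vertex 4.0 1.1 28.0
      vertex 0.0 8.0 28.0
    endloop
  endfacet
  facet normal 0.0000 -1.0000 0.0000
    outer loop
      vertex 4.0 1.1 0.0
      vertex 12.0 1.1 0.0
      vertex 12.0 1.1 28.0
    endloop
  endfacet
  facet normal 0.0000 -1.0000 0.0000
    outer loop
      vertex 4.0 1.1 0.0
      vertex 12.0 1.1 28.0
      vertex 4.0 1.1 28.0
    endloop
  endfacet
  facet normal 0.8651 -0.5015 0.0000
    outer loop
      vertex 12.0 1.1 0.0
      vertex 16.0 8.0 0.0
      vertex 16.0 8.0 28.0
    endloop
  endfacet
  facet normal 0.8651 -0.5015 0.0000
    outer loop
      vertex 12.0 1.1 0.0
      vertex 16.0 8.0 28.0
      vertex 12.0 1.1 28.0
    endloop
  endfacet
endsolid part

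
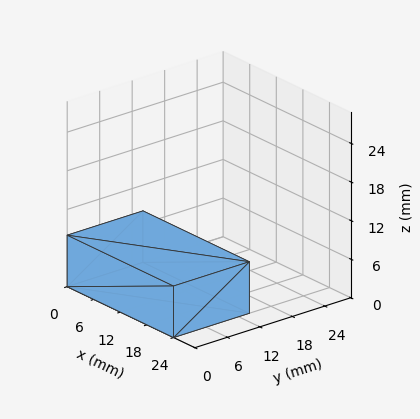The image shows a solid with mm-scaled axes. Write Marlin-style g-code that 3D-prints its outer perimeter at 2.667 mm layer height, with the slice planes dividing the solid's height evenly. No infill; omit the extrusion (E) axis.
Reading the render: the shape is a rectangular box, roughly 24 × 14 mm footprint and 8 mm tall (dimensions read to the nearest mm from the axis ticks). For the g-code, the solid's height is divided into equal slices at the stated Δz and each level perimeter traced with G1 moves after a G0 lift.

; perimeter-only toolpath
G21 ; units = mm
G90 ; absolute positioning
G28 ; home
; layer 1
G0 Z2.667
G0 X0.000 Y0.000
G1 X24.000 Y0.000
G1 X24.000 Y14.000
G1 X0.000 Y14.000
G1 X0.000 Y0.000
; layer 2
G0 Z5.333
G0 X0.000 Y0.000
G1 X24.000 Y0.000
G1 X24.000 Y14.000
G1 X0.000 Y14.000
G1 X0.000 Y0.000
; layer 3
G0 Z8.000
G0 X0.000 Y0.000
G1 X24.000 Y0.000
G1 X24.000 Y14.000
G1 X0.000 Y14.000
G1 X0.000 Y0.000
M2 ; end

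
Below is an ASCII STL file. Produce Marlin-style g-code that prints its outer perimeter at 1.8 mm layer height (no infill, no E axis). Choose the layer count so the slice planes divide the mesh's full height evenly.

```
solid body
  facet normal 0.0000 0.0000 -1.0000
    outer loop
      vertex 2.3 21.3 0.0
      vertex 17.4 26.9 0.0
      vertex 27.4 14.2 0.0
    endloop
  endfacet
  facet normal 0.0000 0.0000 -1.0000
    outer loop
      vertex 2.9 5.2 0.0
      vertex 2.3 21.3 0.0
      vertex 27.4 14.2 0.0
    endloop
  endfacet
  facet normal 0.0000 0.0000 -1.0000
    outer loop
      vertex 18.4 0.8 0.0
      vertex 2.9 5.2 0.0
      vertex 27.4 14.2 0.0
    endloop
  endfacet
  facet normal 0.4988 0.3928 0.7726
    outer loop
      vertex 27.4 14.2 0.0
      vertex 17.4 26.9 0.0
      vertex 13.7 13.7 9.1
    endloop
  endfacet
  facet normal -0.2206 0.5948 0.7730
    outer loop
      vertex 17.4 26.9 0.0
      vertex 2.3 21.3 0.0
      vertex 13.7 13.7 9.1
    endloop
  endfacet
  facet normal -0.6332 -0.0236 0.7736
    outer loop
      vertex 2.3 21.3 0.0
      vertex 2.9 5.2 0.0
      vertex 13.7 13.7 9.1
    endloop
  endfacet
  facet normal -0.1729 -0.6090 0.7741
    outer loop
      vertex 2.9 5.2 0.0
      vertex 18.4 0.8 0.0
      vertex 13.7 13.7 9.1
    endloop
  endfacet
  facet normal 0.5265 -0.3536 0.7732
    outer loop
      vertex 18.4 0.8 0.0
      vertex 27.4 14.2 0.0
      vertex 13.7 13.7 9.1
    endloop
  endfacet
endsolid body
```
; perimeter-only toolpath
G21 ; units = mm
G90 ; absolute positioning
G28 ; home
; layer 1
G0 Z1.8
G0 X24.7 Y14.1
G1 X16.7 Y24.3
G1 X4.6 Y19.8
G1 X5.1 Y6.9
G1 X17.5 Y3.4
G1 X24.7 Y14.1
; layer 2
G0 Z3.6
G0 X21.9 Y14.0
G1 X15.9 Y21.6
G1 X6.9 Y18.3
G1 X7.2 Y8.6
G1 X16.5 Y6.0
G1 X21.9 Y14.0
; layer 3
G0 Z5.5
G0 X19.2 Y13.9
G1 X15.2 Y19.0
G1 X9.1 Y16.7
G1 X9.4 Y10.3
G1 X15.6 Y8.5
G1 X19.2 Y13.9
; layer 4
G0 Z7.3
G0 X16.4 Y13.8
G1 X14.4 Y16.3
G1 X11.4 Y15.2
G1 X11.5 Y12.0
G1 X14.6 Y11.1
G1 X16.4 Y13.8
M2 ; end

The solid is a regular 5-sided pyramid, base circumscribed radius ≈ 13.7 mm, apex at z ≈ 9.1 mm. Slicing at Δz = 1.8 mm — 5 equal slices spanning the solid's height, so layer i sits at z = i·h/5 — gives 4 non-empty perimeters. Each is a 5-segment closed polygon; G0 lifts to the layer z and rapids to the start vertex, then G1 traces the edges. The cross-section shrinks linearly with z (the slice at the apex is degenerate and omitted).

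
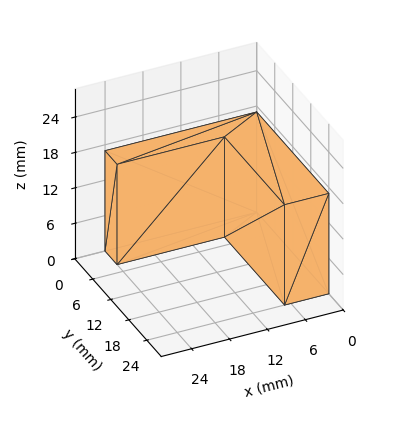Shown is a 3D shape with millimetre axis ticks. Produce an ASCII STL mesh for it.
Reading the render: the shape is an L-shaped prism: outer 24 × 24 mm, arm thicknesses ≈ 4 mm (horizontal) and 7 mm (vertical), extruded 17 mm in z (dimensions read to the nearest mm from the axis ticks). For the STL, each face is triangulated and given an outward normal.

solid part
  facet normal 0.0000 0.0000 -1.0000
    outer loop
      vertex 24.000 4.000 0.000
      vertex 24.000 0.000 0.000
      vertex 0.000 0.000 0.000
    endloop
  endfacet
  facet normal 0.0000 0.0000 -1.0000
    outer loop
      vertex 7.000 4.000 0.000
      vertex 24.000 4.000 0.000
      vertex 0.000 0.000 0.000
    endloop
  endfacet
  facet normal 0.0000 0.0000 -1.0000
    outer loop
      vertex 7.000 24.000 0.000
      vertex 7.000 4.000 0.000
      vertex 0.000 0.000 0.000
    endloop
  endfacet
  facet normal 0.0000 0.0000 -1.0000
    outer loop
      vertex 0.000 24.000 0.000
      vertex 7.000 24.000 0.000
      vertex 0.000 0.000 0.000
    endloop
  endfacet
  facet normal 0.0000 0.0000 1.0000
    outer loop
      vertex 0.000 0.000 17.000
      vertex 24.000 0.000 17.000
      vertex 24.000 4.000 17.000
    endloop
  endfacet
  facet normal 0.0000 0.0000 1.0000
    outer loop
      vertex 0.000 0.000 17.000
      vertex 24.000 4.000 17.000
      vertex 7.000 4.000 17.000
    endloop
  endfacet
  facet normal 0.0000 0.0000 1.0000
    outer loop
      vertex 0.000 0.000 17.000
      vertex 7.000 4.000 17.000
      vertex 7.000 24.000 17.000
    endloop
  endfacet
  facet normal 0.0000 0.0000 1.0000
    outer loop
      vertex 0.000 0.000 17.000
      vertex 7.000 24.000 17.000
      vertex 0.000 24.000 17.000
    endloop
  endfacet
  facet normal 0.0000 -1.0000 0.0000
    outer loop
      vertex 0.000 0.000 0.000
      vertex 24.000 0.000 0.000
      vertex 24.000 0.000 17.000
    endloop
  endfacet
  facet normal 0.0000 -1.0000 0.0000
    outer loop
      vertex 0.000 0.000 0.000
      vertex 24.000 0.000 17.000
      vertex 0.000 0.000 17.000
    endloop
  endfacet
  facet normal 1.0000 0.0000 0.0000
    outer loop
      vertex 24.000 0.000 0.000
      vertex 24.000 4.000 0.000
      vertex 24.000 4.000 17.000
    endloop
  endfacet
  facet normal 1.0000 0.0000 0.0000
    outer loop
      vertex 24.000 0.000 0.000
      vertex 24.000 4.000 17.000
      vertex 24.000 0.000 17.000
    endloop
  endfacet
  facet normal 0.0000 1.0000 0.0000
    outer loop
      vertex 24.000 4.000 0.000
      vertex 7.000 4.000 0.000
      vertex 7.000 4.000 17.000
    endloop
  endfacet
  facet normal 0.0000 1.0000 0.0000
    outer loop
      vertex 24.000 4.000 0.000
      vertex 7.000 4.000 17.000
      vertex 24.000 4.000 17.000
    endloop
  endfacet
  facet normal 1.0000 0.0000 0.0000
    outer loop
      vertex 7.000 4.000 0.000
      vertex 7.000 24.000 0.000
      vertex 7.000 24.000 17.000
    endloop
  endfacet
  facet normal 1.0000 0.0000 0.0000
    outer loop
      vertex 7.000 4.000 0.000
      vertex 7.000 24.000 17.000
      vertex 7.000 4.000 17.000
    endloop
  endfacet
  facet normal 0.0000 1.0000 0.0000
    outer loop
      vertex 7.000 24.000 0.000
      vertex 0.000 24.000 0.000
      vertex 0.000 24.000 17.000
    endloop
  endfacet
  facet normal 0.0000 1.0000 0.0000
    outer loop
      vertex 7.000 24.000 0.000
      vertex 0.000 24.000 17.000
      vertex 7.000 24.000 17.000
    endloop
  endfacet
  facet normal -1.0000 0.0000 0.0000
    outer loop
      vertex 0.000 24.000 0.000
      vertex 0.000 0.000 0.000
      vertex 0.000 0.000 17.000
    endloop
  endfacet
  facet normal -1.0000 0.0000 0.0000
    outer loop
      vertex 0.000 24.000 0.000
      vertex 0.000 0.000 17.000
      vertex 0.000 24.000 17.000
    endloop
  endfacet
endsolid part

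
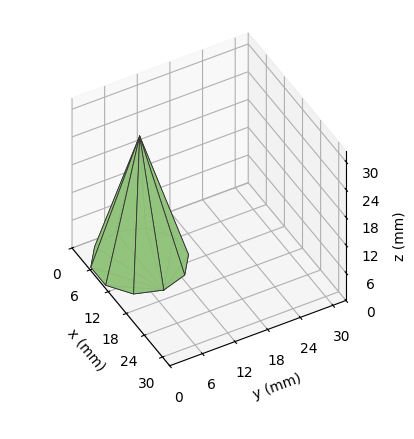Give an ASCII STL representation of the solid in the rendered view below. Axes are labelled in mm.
Reading the render: the shape is a regular 10-sided pyramid, base circumscribed radius ≈ 8 mm, apex at z ≈ 27 mm (dimensions read to the nearest mm from the axis ticks). For the STL, each face is triangulated and given an outward normal.

solid part
  facet normal 0.0000 0.0000 -1.0000
    outer loop
      vertex 10.472 15.608 0.000
      vertex 14.472 12.702 0.000
      vertex 16.000 8.000 0.000
    endloop
  endfacet
  facet normal 0.0000 0.0000 -1.0000
    outer loop
      vertex 5.528 15.608 0.000
      vertex 10.472 15.608 0.000
      vertex 16.000 8.000 0.000
    endloop
  endfacet
  facet normal 0.0000 0.0000 -1.0000
    outer loop
      vertex 1.528 12.702 0.000
      vertex 5.528 15.608 0.000
      vertex 16.000 8.000 0.000
    endloop
  endfacet
  facet normal 0.0000 0.0000 -1.0000
    outer loop
      vertex 0.000 8.000 0.000
      vertex 1.528 12.702 0.000
      vertex 16.000 8.000 0.000
    endloop
  endfacet
  facet normal 0.0000 0.0000 -1.0000
    outer loop
      vertex 1.528 3.298 0.000
      vertex 0.000 8.000 0.000
      vertex 16.000 8.000 0.000
    endloop
  endfacet
  facet normal 0.0000 0.0000 -1.0000
    outer loop
      vertex 5.528 0.392 0.000
      vertex 1.528 3.298 0.000
      vertex 16.000 8.000 0.000
    endloop
  endfacet
  facet normal 0.0000 0.0000 -1.0000
    outer loop
      vertex 10.472 0.392 0.000
      vertex 5.528 0.392 0.000
      vertex 16.000 8.000 0.000
    endloop
  endfacet
  facet normal 0.0000 0.0000 -1.0000
    outer loop
      vertex 14.472 3.298 0.000
      vertex 10.472 0.392 0.000
      vertex 16.000 8.000 0.000
    endloop
  endfacet
  facet normal 0.9154 0.2975 0.2712
    outer loop
      vertex 16.000 8.000 0.000
      vertex 14.472 12.702 0.000
      vertex 8.000 8.000 27.000
    endloop
  endfacet
  facet normal 0.5657 0.7787 0.2712
    outer loop
      vertex 14.472 12.702 0.000
      vertex 10.472 15.608 0.000
      vertex 8.000 8.000 27.000
    endloop
  endfacet
  facet normal 0.0000 0.9625 0.2712
    outer loop
      vertex 10.472 15.608 0.000
      vertex 5.528 15.608 0.000
      vertex 8.000 8.000 27.000
    endloop
  endfacet
  facet normal -0.5657 0.7787 0.2712
    outer loop
      vertex 5.528 15.608 0.000
      vertex 1.528 12.702 0.000
      vertex 8.000 8.000 27.000
    endloop
  endfacet
  facet normal -0.9154 0.2975 0.2712
    outer loop
      vertex 1.528 12.702 0.000
      vertex 0.000 8.000 0.000
      vertex 8.000 8.000 27.000
    endloop
  endfacet
  facet normal -0.9154 -0.2975 0.2712
    outer loop
      vertex 0.000 8.000 0.000
      vertex 1.528 3.298 0.000
      vertex 8.000 8.000 27.000
    endloop
  endfacet
  facet normal -0.5657 -0.7787 0.2712
    outer loop
      vertex 1.528 3.298 0.000
      vertex 5.528 0.392 0.000
      vertex 8.000 8.000 27.000
    endloop
  endfacet
  facet normal 0.0000 -0.9625 0.2712
    outer loop
      vertex 5.528 0.392 0.000
      vertex 10.472 0.392 0.000
      vertex 8.000 8.000 27.000
    endloop
  endfacet
  facet normal 0.5657 -0.7787 0.2712
    outer loop
      vertex 10.472 0.392 0.000
      vertex 14.472 3.298 0.000
      vertex 8.000 8.000 27.000
    endloop
  endfacet
  facet normal 0.9154 -0.2975 0.2712
    outer loop
      vertex 14.472 3.298 0.000
      vertex 16.000 8.000 0.000
      vertex 8.000 8.000 27.000
    endloop
  endfacet
endsolid part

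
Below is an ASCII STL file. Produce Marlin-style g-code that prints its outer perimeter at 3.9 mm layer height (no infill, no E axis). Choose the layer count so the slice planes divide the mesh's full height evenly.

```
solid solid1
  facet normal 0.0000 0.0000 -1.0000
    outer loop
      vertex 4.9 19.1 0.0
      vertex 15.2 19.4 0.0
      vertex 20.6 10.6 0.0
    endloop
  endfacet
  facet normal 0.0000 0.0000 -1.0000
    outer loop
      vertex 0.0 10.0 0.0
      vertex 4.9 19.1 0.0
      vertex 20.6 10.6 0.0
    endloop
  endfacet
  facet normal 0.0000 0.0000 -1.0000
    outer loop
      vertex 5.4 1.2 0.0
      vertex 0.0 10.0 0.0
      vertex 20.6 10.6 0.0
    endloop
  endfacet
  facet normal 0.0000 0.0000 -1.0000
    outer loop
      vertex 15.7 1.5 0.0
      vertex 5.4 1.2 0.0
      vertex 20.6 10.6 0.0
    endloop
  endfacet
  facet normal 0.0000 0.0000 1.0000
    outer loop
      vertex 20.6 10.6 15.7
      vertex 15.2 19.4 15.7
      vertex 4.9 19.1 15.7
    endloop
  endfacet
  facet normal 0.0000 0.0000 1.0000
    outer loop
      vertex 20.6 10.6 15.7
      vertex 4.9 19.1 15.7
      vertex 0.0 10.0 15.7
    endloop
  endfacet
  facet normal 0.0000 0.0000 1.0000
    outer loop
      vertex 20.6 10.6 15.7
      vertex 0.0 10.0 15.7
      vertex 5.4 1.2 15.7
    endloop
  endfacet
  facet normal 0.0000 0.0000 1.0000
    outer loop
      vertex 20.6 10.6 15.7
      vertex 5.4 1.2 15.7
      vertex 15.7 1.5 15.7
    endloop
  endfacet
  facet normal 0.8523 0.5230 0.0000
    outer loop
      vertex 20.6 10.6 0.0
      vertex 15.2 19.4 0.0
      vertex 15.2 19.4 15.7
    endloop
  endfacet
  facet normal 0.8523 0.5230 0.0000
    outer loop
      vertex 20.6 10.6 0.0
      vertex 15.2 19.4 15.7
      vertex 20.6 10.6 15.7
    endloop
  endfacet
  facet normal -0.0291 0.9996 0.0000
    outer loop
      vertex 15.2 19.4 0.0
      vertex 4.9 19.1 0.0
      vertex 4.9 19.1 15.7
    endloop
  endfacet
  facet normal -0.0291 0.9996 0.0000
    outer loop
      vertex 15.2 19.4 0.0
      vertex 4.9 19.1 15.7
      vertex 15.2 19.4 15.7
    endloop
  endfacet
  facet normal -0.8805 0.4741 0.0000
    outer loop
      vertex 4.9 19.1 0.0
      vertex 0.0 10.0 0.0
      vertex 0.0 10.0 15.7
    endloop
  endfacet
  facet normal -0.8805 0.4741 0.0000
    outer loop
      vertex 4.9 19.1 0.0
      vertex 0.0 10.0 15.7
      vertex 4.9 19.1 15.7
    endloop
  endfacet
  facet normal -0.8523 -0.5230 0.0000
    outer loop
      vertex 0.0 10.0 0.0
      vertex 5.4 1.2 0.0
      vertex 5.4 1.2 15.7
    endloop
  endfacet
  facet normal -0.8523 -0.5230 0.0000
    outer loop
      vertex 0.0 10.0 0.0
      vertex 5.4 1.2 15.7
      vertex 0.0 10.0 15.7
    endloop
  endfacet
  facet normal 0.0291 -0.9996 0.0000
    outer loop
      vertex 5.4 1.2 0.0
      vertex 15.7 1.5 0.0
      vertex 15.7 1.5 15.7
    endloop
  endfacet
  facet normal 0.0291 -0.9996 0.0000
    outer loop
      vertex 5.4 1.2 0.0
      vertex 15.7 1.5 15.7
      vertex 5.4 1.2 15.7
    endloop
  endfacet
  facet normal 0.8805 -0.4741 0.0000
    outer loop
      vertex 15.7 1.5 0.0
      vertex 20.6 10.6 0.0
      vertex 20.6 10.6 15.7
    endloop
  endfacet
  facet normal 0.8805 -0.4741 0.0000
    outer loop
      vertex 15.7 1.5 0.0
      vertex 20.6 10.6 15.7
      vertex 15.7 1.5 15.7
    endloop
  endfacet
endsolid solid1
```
; perimeter-only toolpath
G21 ; units = mm
G90 ; absolute positioning
G28 ; home
; layer 1
G0 Z3.9
G0 X20.6 Y10.6
G1 X15.2 Y19.4
G1 X4.9 Y19.1
G1 X0.0 Y10.0
G1 X5.4 Y1.2
G1 X15.7 Y1.5
G1 X20.6 Y10.6
; layer 2
G0 Z7.8
G0 X20.6 Y10.6
G1 X15.2 Y19.4
G1 X4.9 Y19.1
G1 X0.0 Y10.0
G1 X5.4 Y1.2
G1 X15.7 Y1.5
G1 X20.6 Y10.6
; layer 3
G0 Z11.8
G0 X20.6 Y10.6
G1 X15.2 Y19.4
G1 X4.9 Y19.1
G1 X0.0 Y10.0
G1 X5.4 Y1.2
G1 X15.7 Y1.5
G1 X20.6 Y10.6
; layer 4
G0 Z15.7
G0 X20.6 Y10.6
G1 X15.2 Y19.4
G1 X4.9 Y19.1
G1 X0.0 Y10.0
G1 X5.4 Y1.2
G1 X15.7 Y1.5
G1 X20.6 Y10.6
M2 ; end

The solid is a regular 6-sided prism (a cylinder approximated with 6 flat sides), circumscribed radius ≈ 10.3 mm, height ≈ 15.7 mm. Slicing at Δz = 3.9 mm — 4 equal slices spanning the solid's height, so layer i sits at z = i·h/4 — gives 4 non-empty perimeters. Each is a 6-segment closed polygon; G0 lifts to the layer z and rapids to the start vertex, then G1 traces the edges.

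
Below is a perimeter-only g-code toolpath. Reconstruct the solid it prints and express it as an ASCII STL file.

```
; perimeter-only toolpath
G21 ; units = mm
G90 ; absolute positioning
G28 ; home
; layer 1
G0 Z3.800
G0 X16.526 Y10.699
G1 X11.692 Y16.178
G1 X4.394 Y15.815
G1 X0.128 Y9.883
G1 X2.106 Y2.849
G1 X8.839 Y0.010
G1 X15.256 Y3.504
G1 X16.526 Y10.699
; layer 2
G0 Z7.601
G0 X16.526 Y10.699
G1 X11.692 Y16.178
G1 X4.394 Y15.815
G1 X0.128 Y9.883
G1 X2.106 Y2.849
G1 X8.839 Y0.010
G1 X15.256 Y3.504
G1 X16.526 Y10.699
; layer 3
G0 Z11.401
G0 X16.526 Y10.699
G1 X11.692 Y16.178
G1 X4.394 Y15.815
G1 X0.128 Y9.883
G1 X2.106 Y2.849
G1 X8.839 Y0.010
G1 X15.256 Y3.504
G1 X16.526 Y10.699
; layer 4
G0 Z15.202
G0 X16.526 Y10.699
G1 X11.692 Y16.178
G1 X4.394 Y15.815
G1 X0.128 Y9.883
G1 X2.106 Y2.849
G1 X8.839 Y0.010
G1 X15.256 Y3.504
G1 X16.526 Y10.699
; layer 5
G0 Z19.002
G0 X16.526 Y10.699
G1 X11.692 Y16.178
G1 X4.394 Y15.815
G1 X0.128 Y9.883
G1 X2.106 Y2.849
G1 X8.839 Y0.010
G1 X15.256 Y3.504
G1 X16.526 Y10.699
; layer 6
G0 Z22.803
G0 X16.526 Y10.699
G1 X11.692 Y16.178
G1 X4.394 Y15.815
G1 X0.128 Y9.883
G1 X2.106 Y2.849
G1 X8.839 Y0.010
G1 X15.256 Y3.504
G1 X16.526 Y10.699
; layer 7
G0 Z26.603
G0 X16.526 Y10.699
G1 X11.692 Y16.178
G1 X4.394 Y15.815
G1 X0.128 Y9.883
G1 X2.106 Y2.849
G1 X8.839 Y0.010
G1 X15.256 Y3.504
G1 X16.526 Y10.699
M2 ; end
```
solid part
  facet normal 0.0000 0.0000 -1.0000
    outer loop
      vertex 4.394 15.815 0.000
      vertex 11.692 16.178 0.000
      vertex 16.526 10.699 0.000
    endloop
  endfacet
  facet normal 0.0000 0.0000 -1.0000
    outer loop
      vertex 0.128 9.883 0.000
      vertex 4.394 15.815 0.000
      vertex 16.526 10.699 0.000
    endloop
  endfacet
  facet normal 0.0000 0.0000 -1.0000
    outer loop
      vertex 2.106 2.849 0.000
      vertex 0.128 9.883 0.000
      vertex 16.526 10.699 0.000
    endloop
  endfacet
  facet normal 0.0000 0.0000 -1.0000
    outer loop
      vertex 8.839 0.010 0.000
      vertex 2.106 2.849 0.000
      vertex 16.526 10.699 0.000
    endloop
  endfacet
  facet normal 0.0000 0.0000 -1.0000
    outer loop
      vertex 15.256 3.504 0.000
      vertex 8.839 0.010 0.000
      vertex 16.526 10.699 0.000
    endloop
  endfacet
  facet normal 0.0000 0.0000 1.0000
    outer loop
      vertex 16.526 10.699 26.603
      vertex 11.692 16.178 26.603
      vertex 4.394 15.815 26.603
    endloop
  endfacet
  facet normal 0.0000 0.0000 1.0000
    outer loop
      vertex 16.526 10.699 26.603
      vertex 4.394 15.815 26.603
      vertex 0.128 9.883 26.603
    endloop
  endfacet
  facet normal 0.0000 0.0000 1.0000
    outer loop
      vertex 16.526 10.699 26.603
      vertex 0.128 9.883 26.603
      vertex 2.106 2.849 26.603
    endloop
  endfacet
  facet normal 0.0000 0.0000 1.0000
    outer loop
      vertex 16.526 10.699 26.603
      vertex 2.106 2.849 26.603
      vertex 8.839 0.010 26.603
    endloop
  endfacet
  facet normal 0.0000 0.0000 1.0000
    outer loop
      vertex 16.526 10.699 26.603
      vertex 8.839 0.010 26.603
      vertex 15.256 3.504 26.603
    endloop
  endfacet
  facet normal 0.7499 0.6616 0.0000
    outer loop
      vertex 16.526 10.699 0.000
      vertex 11.692 16.178 0.000
      vertex 11.692 16.178 26.603
    endloop
  endfacet
  facet normal 0.7499 0.6616 0.0000
    outer loop
      vertex 16.526 10.699 0.000
      vertex 11.692 16.178 26.603
      vertex 16.526 10.699 26.603
    endloop
  endfacet
  facet normal -0.0497 0.9988 0.0000
    outer loop
      vertex 11.692 16.178 0.000
      vertex 4.394 15.815 0.000
      vertex 4.394 15.815 26.603
    endloop
  endfacet
  facet normal -0.0497 0.9988 0.0000
    outer loop
      vertex 11.692 16.178 0.000
      vertex 4.394 15.815 26.603
      vertex 11.692 16.178 26.603
    endloop
  endfacet
  facet normal -0.8119 0.5839 0.0000
    outer loop
      vertex 4.394 15.815 0.000
      vertex 0.128 9.883 0.000
      vertex 0.128 9.883 26.603
    endloop
  endfacet
  facet normal -0.8119 0.5839 0.0000
    outer loop
      vertex 4.394 15.815 0.000
      vertex 0.128 9.883 26.603
      vertex 4.394 15.815 26.603
    endloop
  endfacet
  facet normal -0.9627 -0.2707 0.0000
    outer loop
      vertex 0.128 9.883 0.000
      vertex 2.106 2.849 0.000
      vertex 2.106 2.849 26.603
    endloop
  endfacet
  facet normal -0.9627 -0.2707 0.0000
    outer loop
      vertex 0.128 9.883 0.000
      vertex 2.106 2.849 26.603
      vertex 0.128 9.883 26.603
    endloop
  endfacet
  facet normal -0.3885 -0.9214 0.0000
    outer loop
      vertex 2.106 2.849 0.000
      vertex 8.839 0.010 0.000
      vertex 8.839 0.010 26.603
    endloop
  endfacet
  facet normal -0.3885 -0.9214 0.0000
    outer loop
      vertex 2.106 2.849 0.000
      vertex 8.839 0.010 26.603
      vertex 2.106 2.849 26.603
    endloop
  endfacet
  facet normal 0.4782 -0.8783 0.0000
    outer loop
      vertex 8.839 0.010 0.000
      vertex 15.256 3.504 0.000
      vertex 15.256 3.504 26.603
    endloop
  endfacet
  facet normal 0.4782 -0.8783 0.0000
    outer loop
      vertex 8.839 0.010 0.000
      vertex 15.256 3.504 26.603
      vertex 8.839 0.010 26.603
    endloop
  endfacet
  facet normal 0.9848 -0.1738 0.0000
    outer loop
      vertex 15.256 3.504 0.000
      vertex 16.526 10.699 0.000
      vertex 16.526 10.699 26.603
    endloop
  endfacet
  facet normal 0.9848 -0.1738 0.0000
    outer loop
      vertex 15.256 3.504 0.000
      vertex 16.526 10.699 26.603
      vertex 15.256 3.504 26.603
    endloop
  endfacet
endsolid part

The G0 Z moves step by Δz≈3.800 mm. Every layer's G1 loop is the same polygon, so the solid is a straight extrusion of it from z=0 to z≈26.6. Closing with flat bottom and top caps and triangulating gives 24 facets — a regular 7-sided prism (a cylinder approximated with 7 flat sides), circumscribed radius ≈ 8.42 mm, height ≈ 26.6 mm.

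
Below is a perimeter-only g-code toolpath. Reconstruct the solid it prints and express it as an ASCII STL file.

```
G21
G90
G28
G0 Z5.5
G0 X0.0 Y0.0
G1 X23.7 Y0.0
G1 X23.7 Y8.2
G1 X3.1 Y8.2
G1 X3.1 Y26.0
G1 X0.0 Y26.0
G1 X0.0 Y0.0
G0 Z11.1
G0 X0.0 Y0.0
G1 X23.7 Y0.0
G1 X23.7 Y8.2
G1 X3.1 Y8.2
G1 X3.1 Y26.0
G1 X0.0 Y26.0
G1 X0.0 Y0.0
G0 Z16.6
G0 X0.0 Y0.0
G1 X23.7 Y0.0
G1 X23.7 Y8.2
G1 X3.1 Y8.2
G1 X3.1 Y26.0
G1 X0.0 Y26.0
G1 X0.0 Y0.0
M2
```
solid part
  facet normal 0.0000 0.0000 -1.0000
    outer loop
      vertex 23.7 8.2 0.0
      vertex 23.7 0.0 0.0
      vertex 0.0 0.0 0.0
    endloop
  endfacet
  facet normal 0.0000 0.0000 -1.0000
    outer loop
      vertex 3.1 8.2 0.0
      vertex 23.7 8.2 0.0
      vertex 0.0 0.0 0.0
    endloop
  endfacet
  facet normal 0.0000 0.0000 -1.0000
    outer loop
      vertex 3.1 26.0 0.0
      vertex 3.1 8.2 0.0
      vertex 0.0 0.0 0.0
    endloop
  endfacet
  facet normal 0.0000 0.0000 -1.0000
    outer loop
      vertex 0.0 26.0 0.0
      vertex 3.1 26.0 0.0
      vertex 0.0 0.0 0.0
    endloop
  endfacet
  facet normal 0.0000 0.0000 1.0000
    outer loop
      vertex 0.0 0.0 16.6
      vertex 23.7 0.0 16.6
      vertex 23.7 8.2 16.6
    endloop
  endfacet
  facet normal 0.0000 0.0000 1.0000
    outer loop
      vertex 0.0 0.0 16.6
      vertex 23.7 8.2 16.6
      vertex 3.1 8.2 16.6
    endloop
  endfacet
  facet normal 0.0000 0.0000 1.0000
    outer loop
      vertex 0.0 0.0 16.6
      vertex 3.1 8.2 16.6
      vertex 3.1 26.0 16.6
    endloop
  endfacet
  facet normal 0.0000 0.0000 1.0000
    outer loop
      vertex 0.0 0.0 16.6
      vertex 3.1 26.0 16.6
      vertex 0.0 26.0 16.6
    endloop
  endfacet
  facet normal 0.0000 -1.0000 0.0000
    outer loop
      vertex 0.0 0.0 0.0
      vertex 23.7 0.0 0.0
      vertex 23.7 0.0 16.6
    endloop
  endfacet
  facet normal 0.0000 -1.0000 0.0000
    outer loop
      vertex 0.0 0.0 0.0
      vertex 23.7 0.0 16.6
      vertex 0.0 0.0 16.6
    endloop
  endfacet
  facet normal 1.0000 0.0000 0.0000
    outer loop
      vertex 23.7 0.0 0.0
      vertex 23.7 8.2 0.0
      vertex 23.7 8.2 16.6
    endloop
  endfacet
  facet normal 1.0000 0.0000 0.0000
    outer loop
      vertex 23.7 0.0 0.0
      vertex 23.7 8.2 16.6
      vertex 23.7 0.0 16.6
    endloop
  endfacet
  facet normal 0.0000 1.0000 0.0000
    outer loop
      vertex 23.7 8.2 0.0
      vertex 3.1 8.2 0.0
      vertex 3.1 8.2 16.6
    endloop
  endfacet
  facet normal 0.0000 1.0000 0.0000
    outer loop
      vertex 23.7 8.2 0.0
      vertex 3.1 8.2 16.6
      vertex 23.7 8.2 16.6
    endloop
  endfacet
  facet normal 1.0000 0.0000 0.0000
    outer loop
      vertex 3.1 8.2 0.0
      vertex 3.1 26.0 0.0
      vertex 3.1 26.0 16.6
    endloop
  endfacet
  facet normal 1.0000 0.0000 0.0000
    outer loop
      vertex 3.1 8.2 0.0
      vertex 3.1 26.0 16.6
      vertex 3.1 8.2 16.6
    endloop
  endfacet
  facet normal 0.0000 1.0000 0.0000
    outer loop
      vertex 3.1 26.0 0.0
      vertex 0.0 26.0 0.0
      vertex 0.0 26.0 16.6
    endloop
  endfacet
  facet normal 0.0000 1.0000 0.0000
    outer loop
      vertex 3.1 26.0 0.0
      vertex 0.0 26.0 16.6
      vertex 3.1 26.0 16.6
    endloop
  endfacet
  facet normal -1.0000 0.0000 0.0000
    outer loop
      vertex 0.0 26.0 0.0
      vertex 0.0 0.0 0.0
      vertex 0.0 0.0 16.6
    endloop
  endfacet
  facet normal -1.0000 0.0000 0.0000
    outer loop
      vertex 0.0 26.0 0.0
      vertex 0.0 0.0 16.6
      vertex 0.0 26.0 16.6
    endloop
  endfacet
endsolid part

The G0 Z moves step by Δz≈5.5 mm. Every layer's G1 loop is the same polygon, so the solid is a straight extrusion of it from z=0 to z≈16.6. Closing with flat bottom and top caps and triangulating gives 20 facets — an L-shaped prism: outer 23.7 × 26 mm, arm thicknesses ≈ 8.2 mm (horizontal) and 3.1 mm (vertical), extruded 16.6 mm in z.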